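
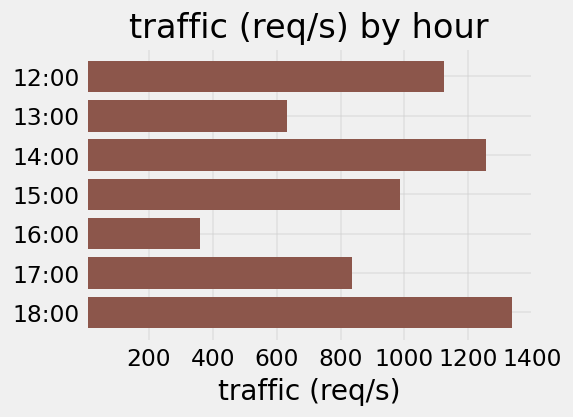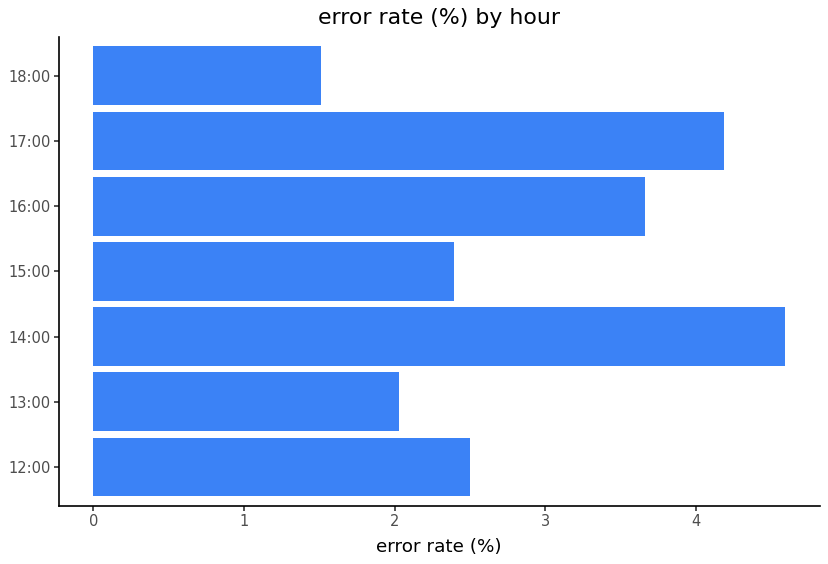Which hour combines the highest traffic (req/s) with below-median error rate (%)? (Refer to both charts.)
18:00

Chart 2 median error rate (%) ≈ 2.5; below-median hours: 13:00, 15:00, 18:00. Among those, 18:00 has the highest traffic (req/s) (≈ 1400).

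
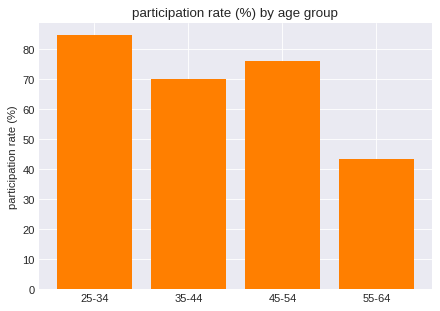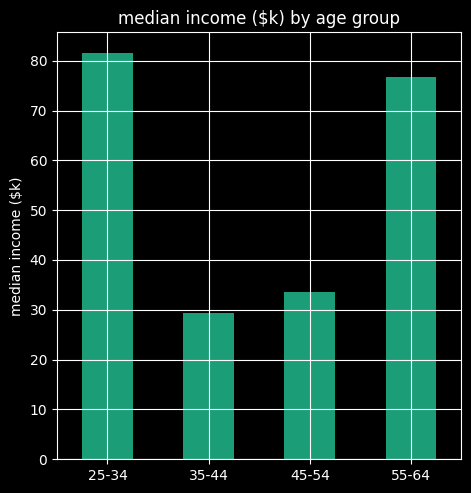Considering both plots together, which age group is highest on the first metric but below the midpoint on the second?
Chart 2 median median income ($k) ≈ 60; below-median age groups: 35-44, 45-54. Among those, 45-54 has the highest participation rate (%) (≈ 80).

45-54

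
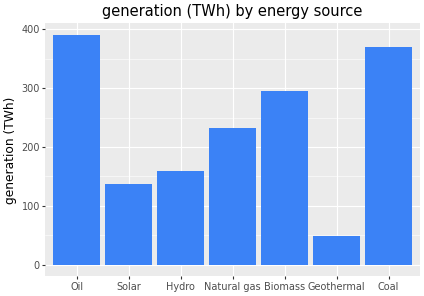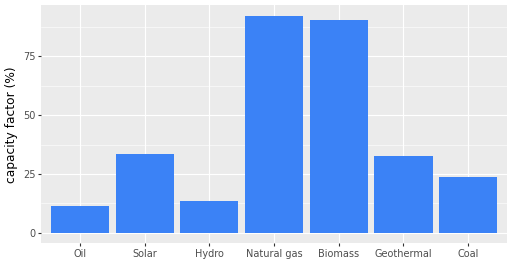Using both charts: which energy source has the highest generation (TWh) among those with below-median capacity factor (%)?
Oil

Chart 2 median capacity factor (%) ≈ 30; below-median energy sources: Oil, Hydro, Coal. Among those, Oil has the highest generation (TWh) (≈ 400).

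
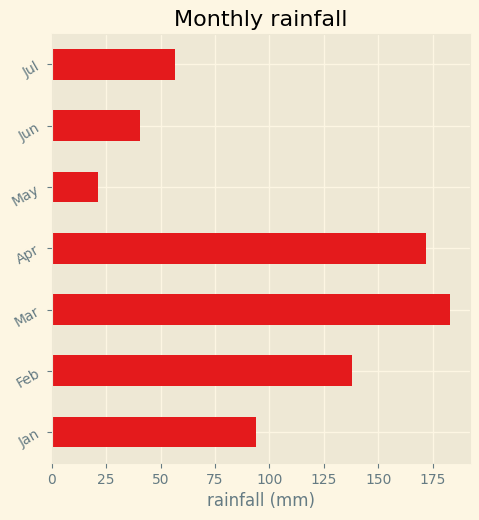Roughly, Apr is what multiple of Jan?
≈ 1.8×

Apr ≈ 180, Jan ≈ 100; 180/100 ≈ 1.8.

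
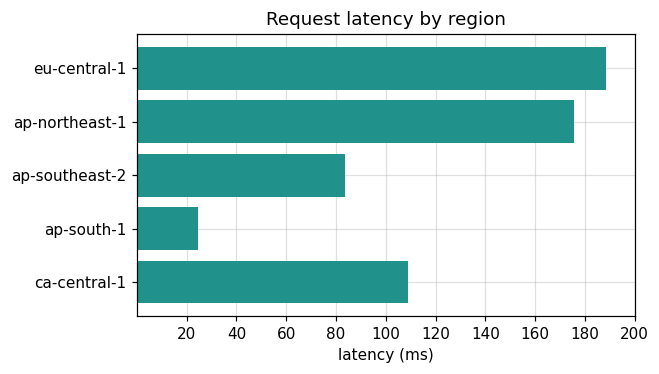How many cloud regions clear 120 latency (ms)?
2

Above 120: eu-central-1, ap-northeast-1.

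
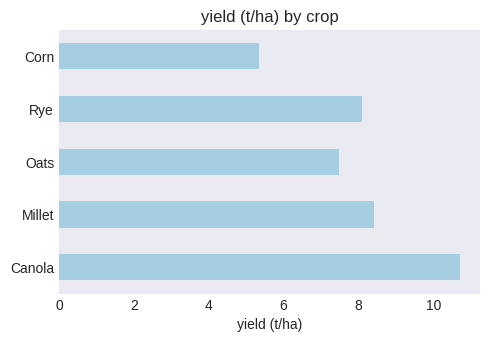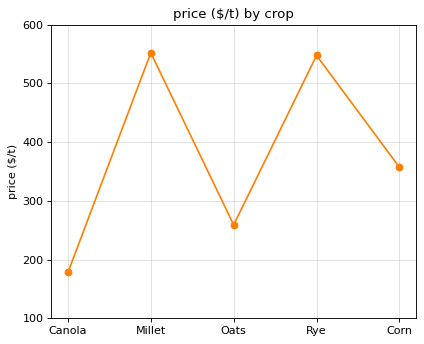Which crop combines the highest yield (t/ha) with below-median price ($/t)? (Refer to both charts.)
Canola

Chart 2 median price ($/t) ≈ 400; below-median crops: Canola, Oats. Among those, Canola has the highest yield (t/ha) (≈ 11).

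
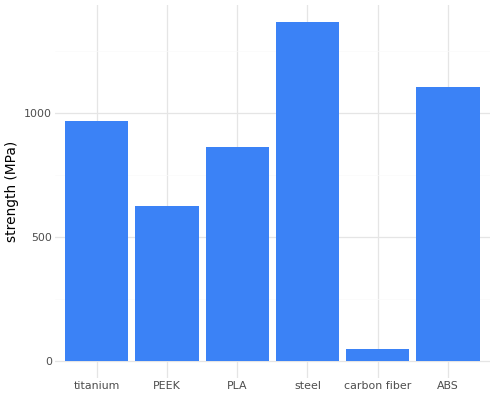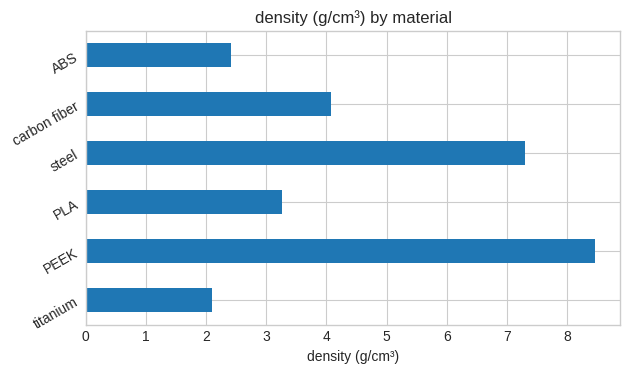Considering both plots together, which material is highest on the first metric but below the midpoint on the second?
Chart 2 median density (g/cm³) ≈ 4; below-median materials: titanium, PLA, ABS. Among those, ABS has the highest strength (MPa) (≈ 1200).

ABS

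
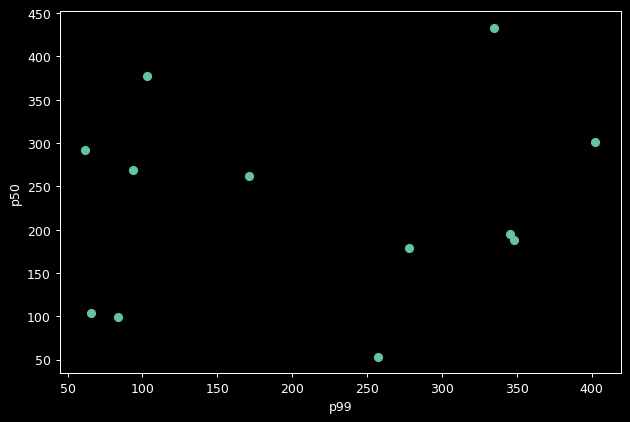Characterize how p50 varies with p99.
no clear correlation

Points are roughly uncorrelated; weak (|r| ≈ 0.1).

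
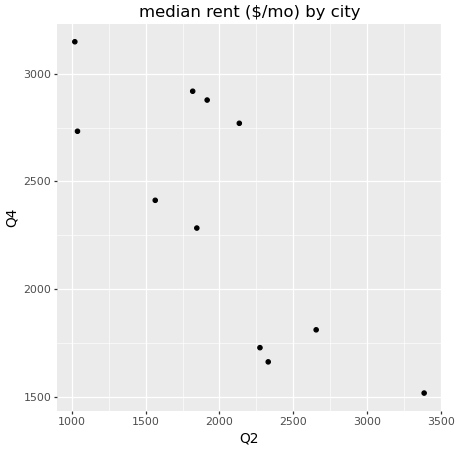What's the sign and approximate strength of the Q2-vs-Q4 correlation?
Points are negatively correlated; strong (|r| ≈ 0.8).

negative, strong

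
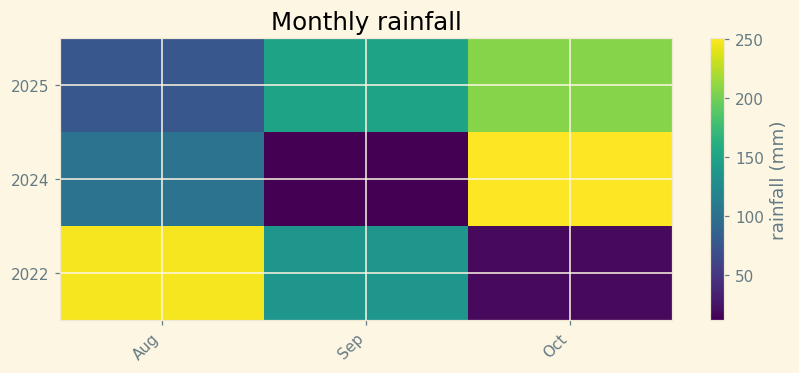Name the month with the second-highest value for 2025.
Sep

Top 3 for 2025: Oct ≈ 200, Sep ≈ 160, Aug ≈ 80.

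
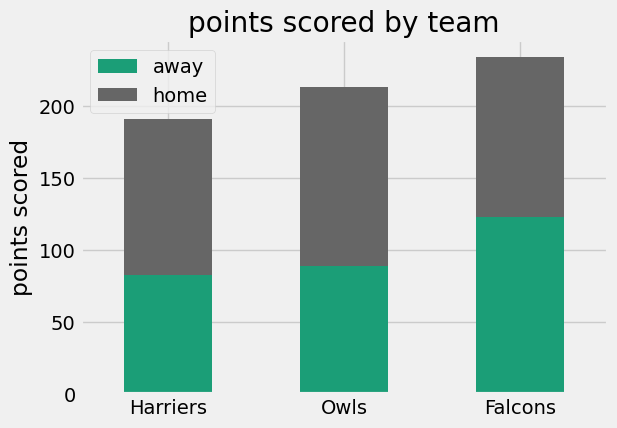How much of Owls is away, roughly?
away top ≈ 80, bottom ≈ 0; segment ≈ 80.

≈ 80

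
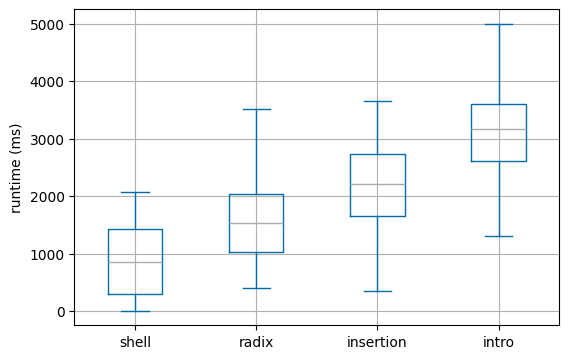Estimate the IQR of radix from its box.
Q3 ≈ 2000, Q1 ≈ 1000; IQR ≈ 1000.

≈ 1000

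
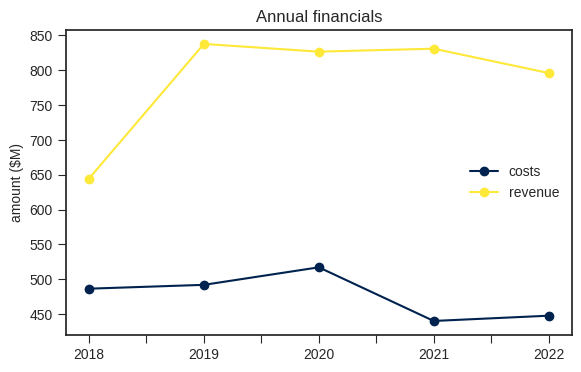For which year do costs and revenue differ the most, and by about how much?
2021: costs ≈ 450, revenue ≈ 850 → gap ≈ 400. Next-largest (2022) is only ≈ 350.

2021, ≈ 400 $M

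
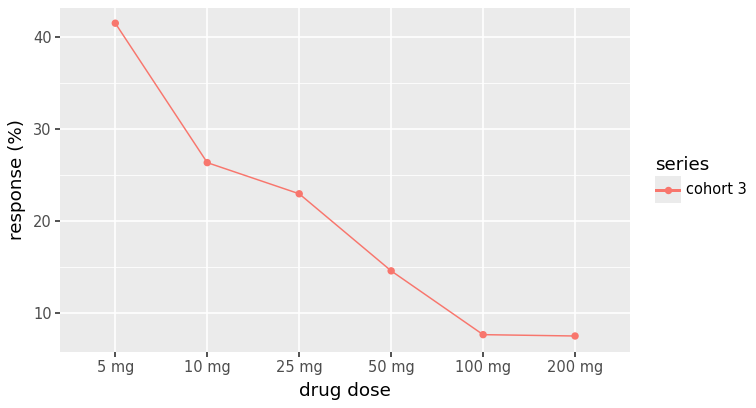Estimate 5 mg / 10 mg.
≈ 1.6×

5 mg ≈ 40, 10 mg ≈ 25; 40/25 ≈ 1.6.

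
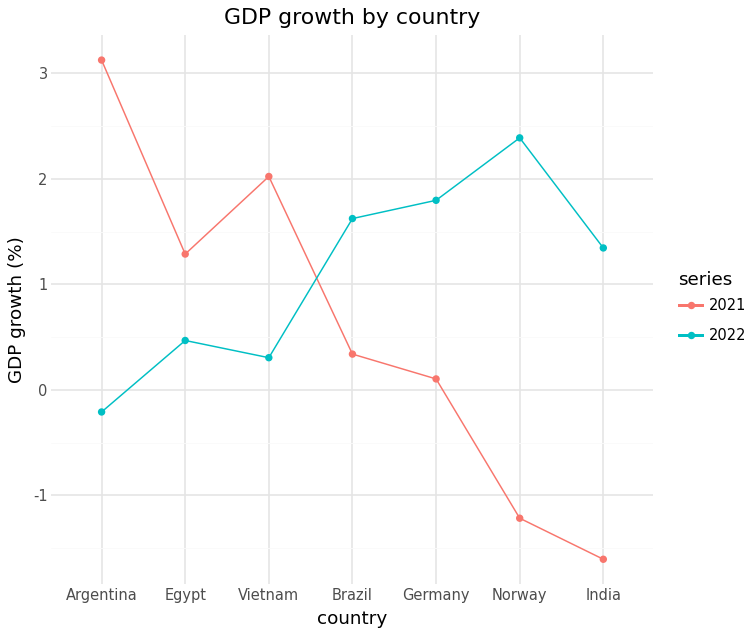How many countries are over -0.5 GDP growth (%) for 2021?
Above -0.5: Argentina, Egypt, Vietnam, Brazil, Germany.

5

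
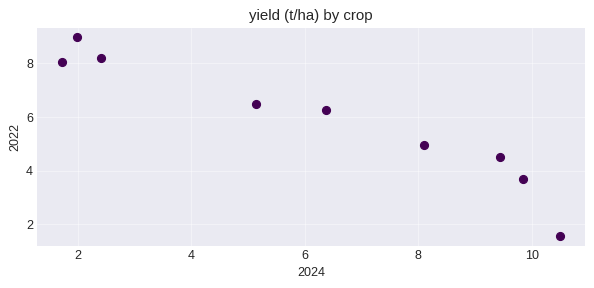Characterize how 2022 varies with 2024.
negative, strong

Points are negatively correlated; strong (|r| ≈ 1.0).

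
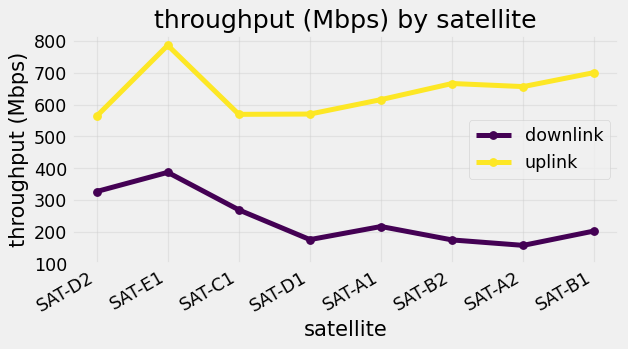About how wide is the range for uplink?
≈ 200

Max SAT-E1 ≈ 800, min SAT-D2 ≈ 600; range ≈ 200.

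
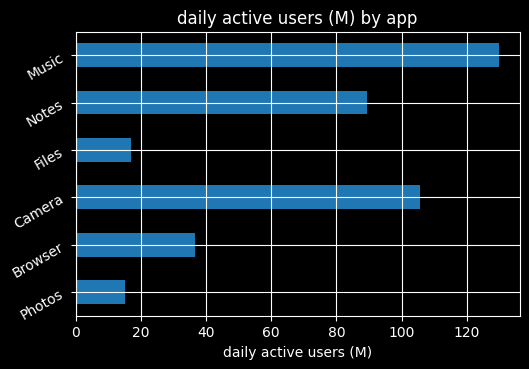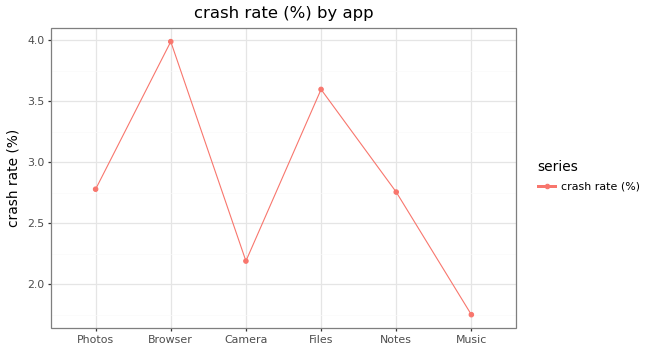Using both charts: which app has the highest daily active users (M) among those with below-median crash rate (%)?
Chart 2 median crash rate (%) ≈ 3; below-median apps: Camera, Notes, Music. Among those, Music has the highest daily active users (M) (≈ 120).

Music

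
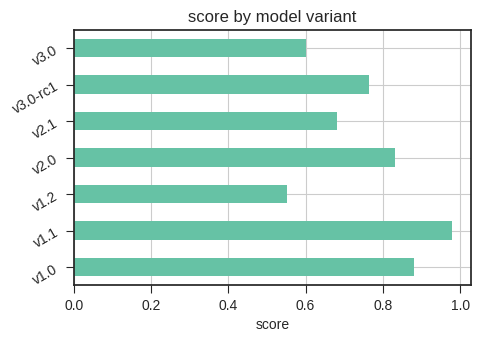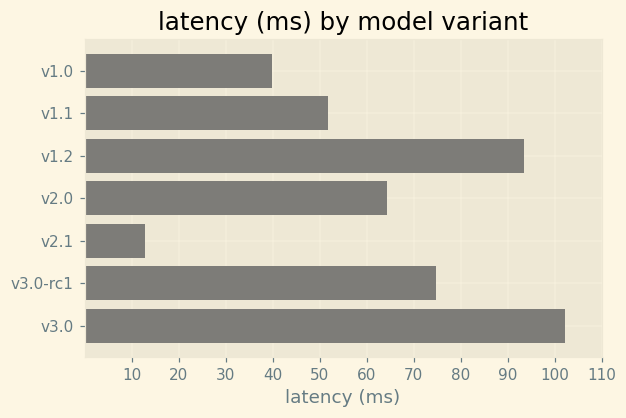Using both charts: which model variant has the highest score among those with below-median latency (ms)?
Chart 2 median latency (ms) ≈ 60; below-median model variants: v1.0, v1.1, v2.1. Among those, v1.1 has the highest score (≈ 1).

v1.1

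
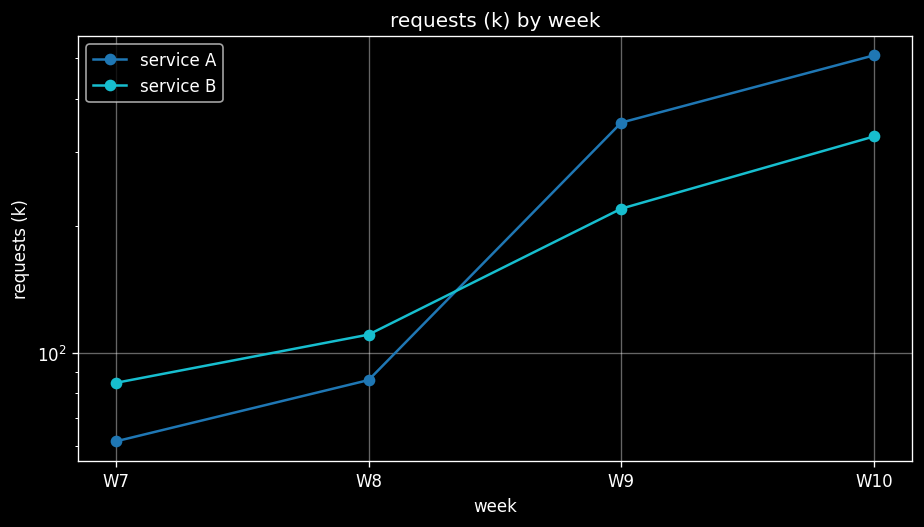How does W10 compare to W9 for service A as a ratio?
≈ 1.43×

W10 ≈ 500, W9 ≈ 350; 500/350 ≈ 1.43.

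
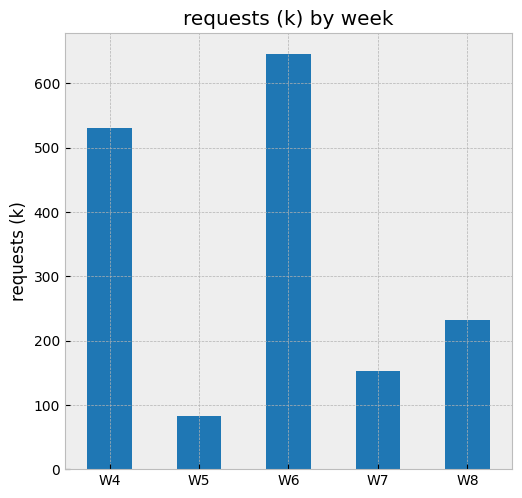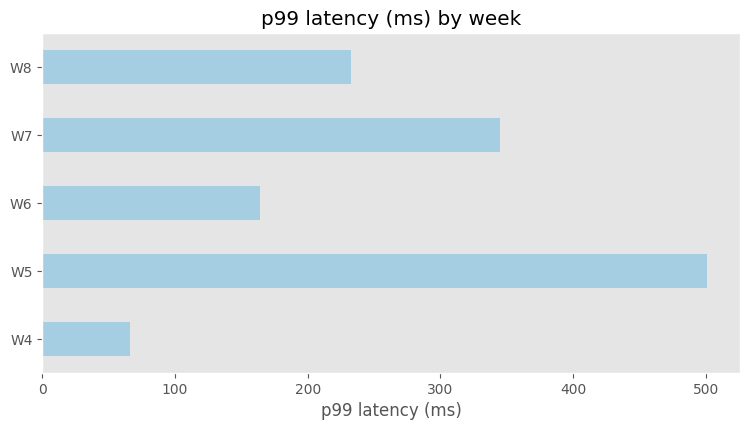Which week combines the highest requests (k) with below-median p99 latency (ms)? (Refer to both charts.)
Chart 2 median p99 latency (ms) ≈ 250; below-median weeks: W4, W6. Among those, W6 has the highest requests (k) (≈ 600).

W6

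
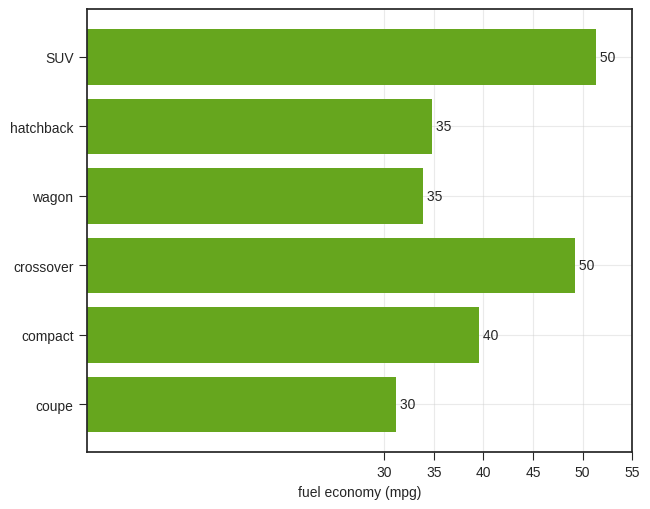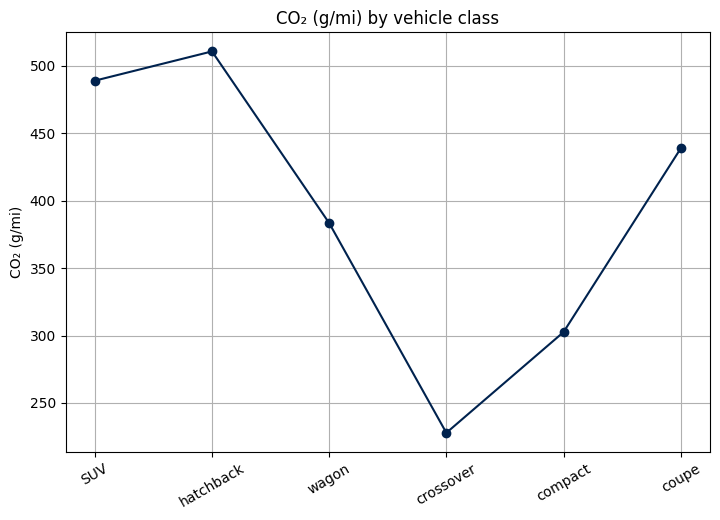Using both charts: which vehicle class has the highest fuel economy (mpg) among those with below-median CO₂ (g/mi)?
crossover

Chart 2 median CO₂ (g/mi) ≈ 400; below-median vehicle classes: wagon, crossover, compact. Among those, crossover has the highest fuel economy (mpg) (≈ 50).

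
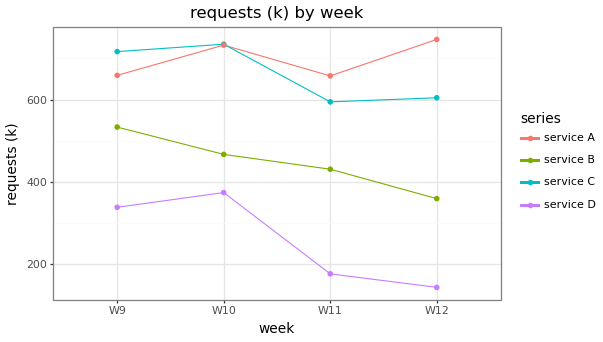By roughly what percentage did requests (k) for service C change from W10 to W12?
≈ -14.3%

W10 ≈ 700, W12 ≈ 600; (600 − 700) / 700 ≈ -14.3%.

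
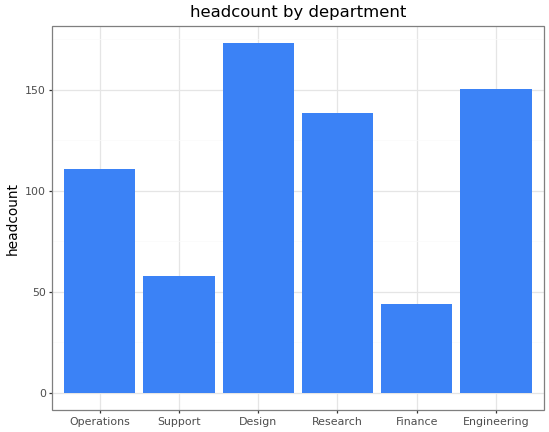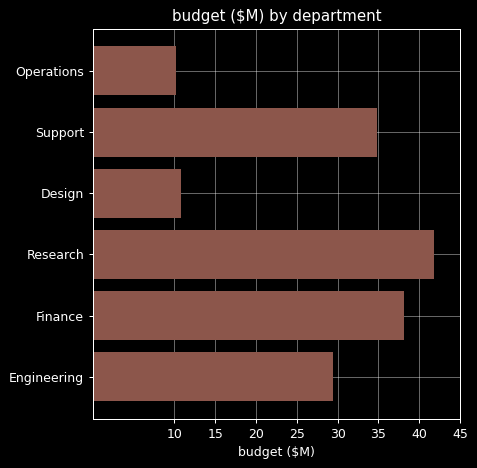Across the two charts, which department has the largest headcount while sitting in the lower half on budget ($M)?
Design

Chart 2 median budget ($M) ≈ 30; below-median departments: Operations, Design, Engineering. Among those, Design has the highest headcount (≈ 180).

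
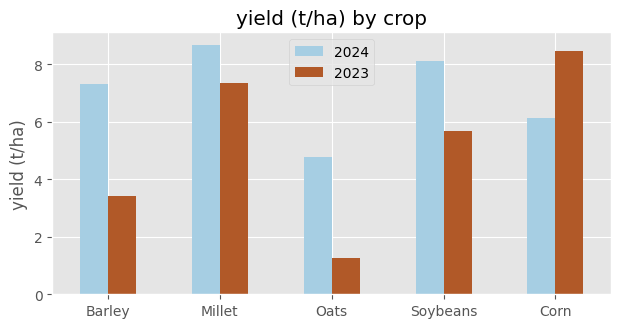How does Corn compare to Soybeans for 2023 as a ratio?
Corn ≈ 8, Soybeans ≈ 6; 8/6 ≈ 1.33.

≈ 1.33×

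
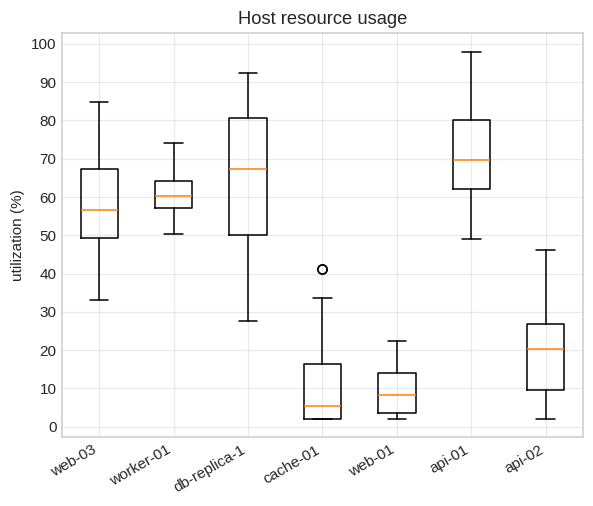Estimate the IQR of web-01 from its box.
Q3 ≈ 10, Q1 ≈ 0; IQR ≈ 10.

≈ 10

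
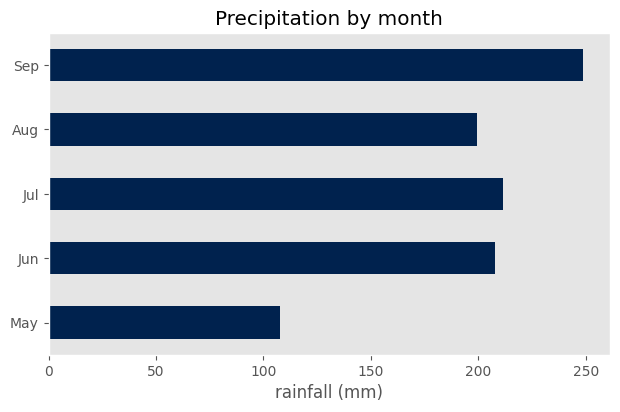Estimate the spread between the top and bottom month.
Max Sep ≈ 250, min May ≈ 100; range ≈ 150.

≈ 150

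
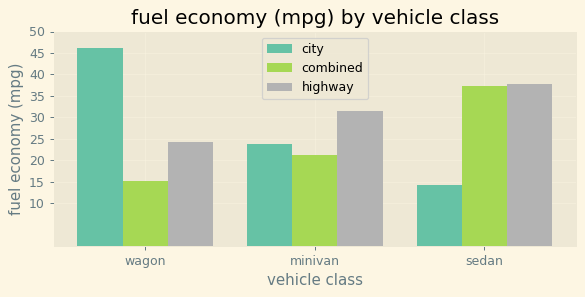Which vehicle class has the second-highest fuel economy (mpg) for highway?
minivan

Top 3 for highway: sedan ≈ 40, minivan ≈ 30, wagon ≈ 25.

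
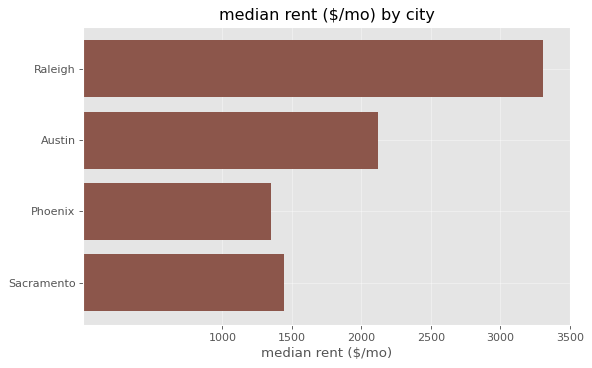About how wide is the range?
≈ 2000

Max Raleigh ≈ 3500, min Phoenix ≈ 1500; range ≈ 2000.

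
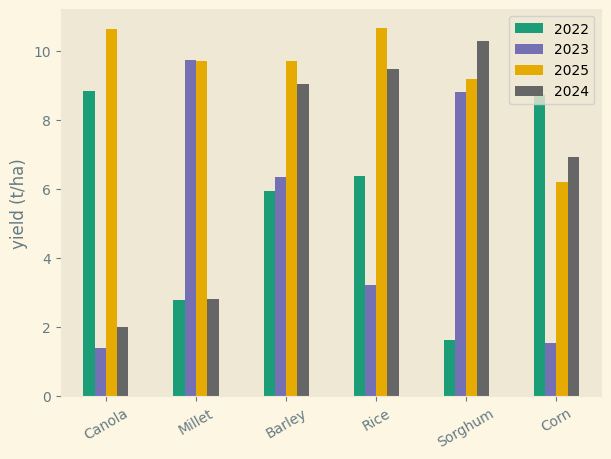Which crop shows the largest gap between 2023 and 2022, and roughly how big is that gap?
Canola, ≈ 8 t/ha

Canola: 2023 ≈ 1, 2022 ≈ 9 → gap ≈ 8. Next-largest (Corn) is only ≈ 7.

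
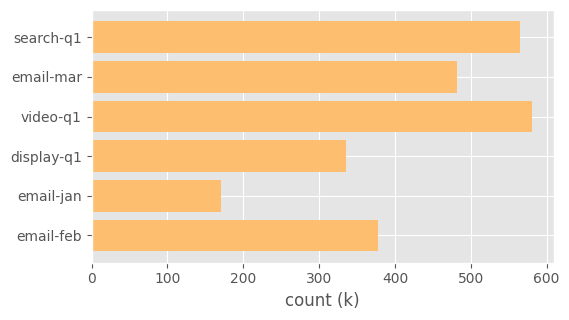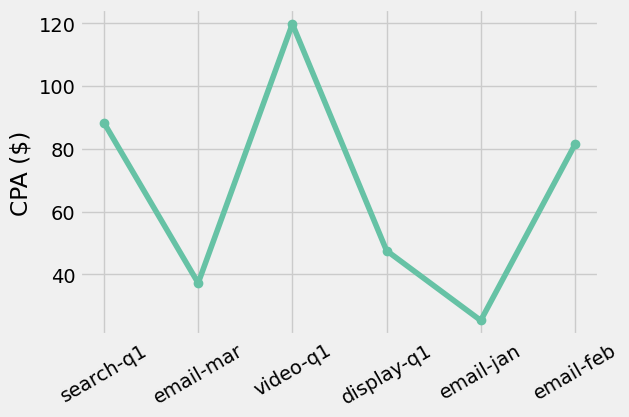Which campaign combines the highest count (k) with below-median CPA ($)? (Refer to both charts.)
email-mar

Chart 2 median CPA ($) ≈ 60; below-median campaigns: email-mar, display-q1, email-jan. Among those, email-mar has the highest count (k) (≈ 500).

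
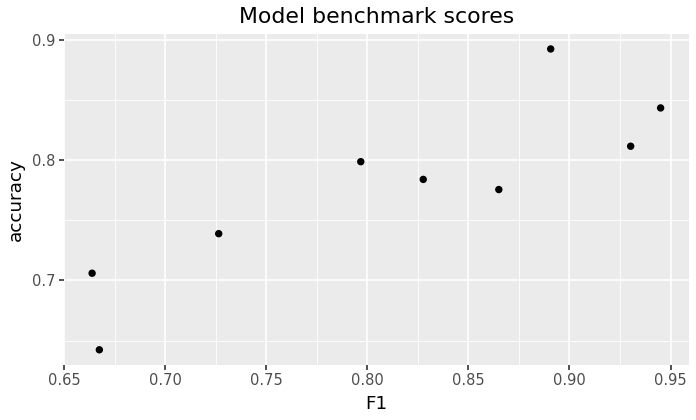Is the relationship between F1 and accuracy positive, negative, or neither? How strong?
Points are positively correlated; strong (|r| ≈ 0.9).

positive, strong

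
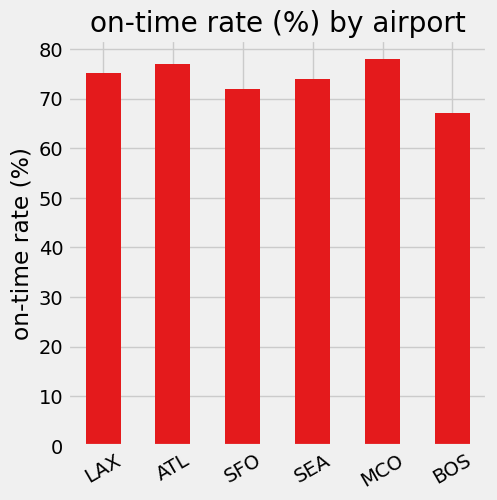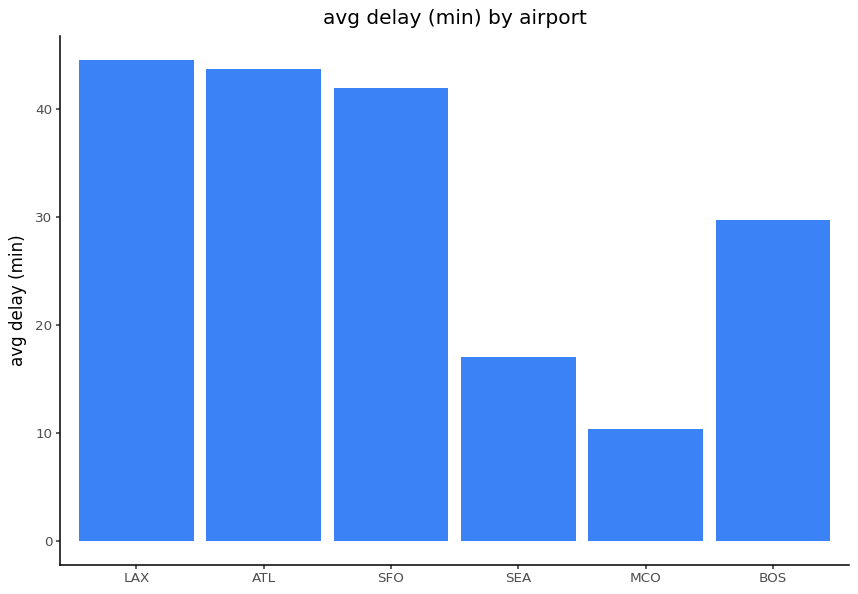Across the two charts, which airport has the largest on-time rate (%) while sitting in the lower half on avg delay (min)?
Chart 2 median avg delay (min) ≈ 35; below-median airports: SEA, MCO, BOS. Among those, MCO has the highest on-time rate (%) (≈ 80).

MCO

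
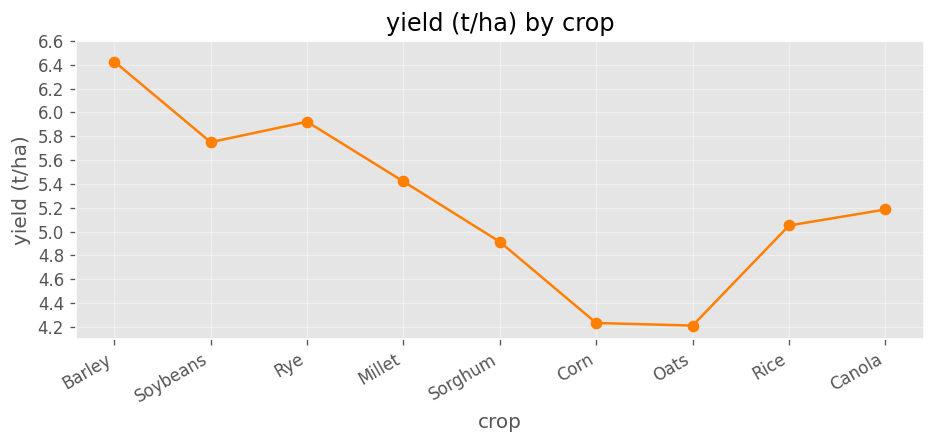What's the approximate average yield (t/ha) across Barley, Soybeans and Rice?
(6.4 + 5.8 + 5.0) / 3 ≈ 5.73.

≈ 5.73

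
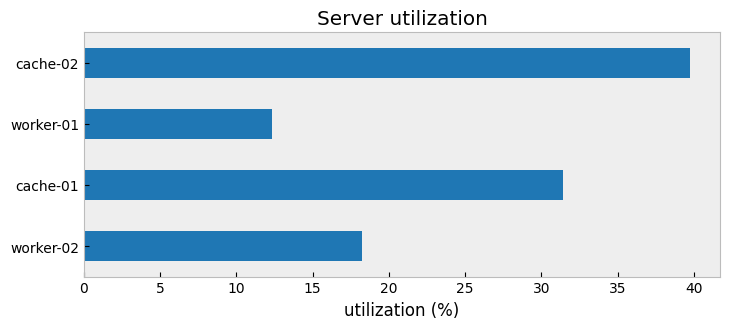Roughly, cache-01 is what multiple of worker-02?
cache-01 ≈ 30, worker-02 ≈ 20; 30/20 ≈ 1.5.

≈ 1.5×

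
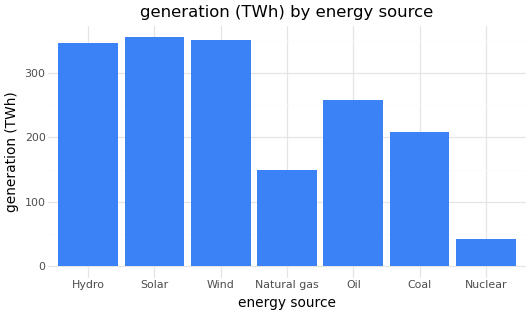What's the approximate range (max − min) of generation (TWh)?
Max Solar ≈ 350, min Nuclear ≈ 50; range ≈ 300.

≈ 300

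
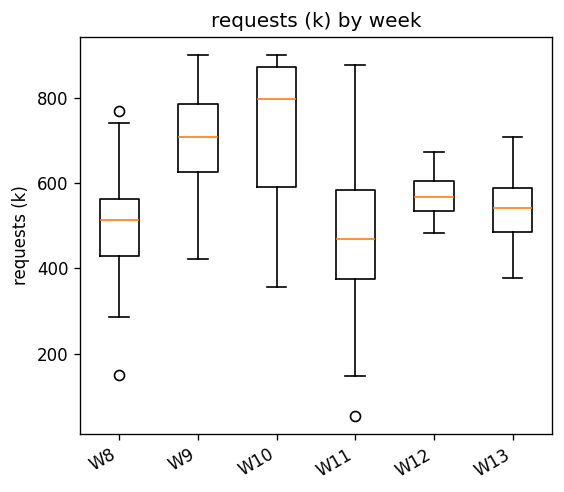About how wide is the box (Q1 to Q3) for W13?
Q3 ≈ 600, Q1 ≈ 500; IQR ≈ 100.

≈ 100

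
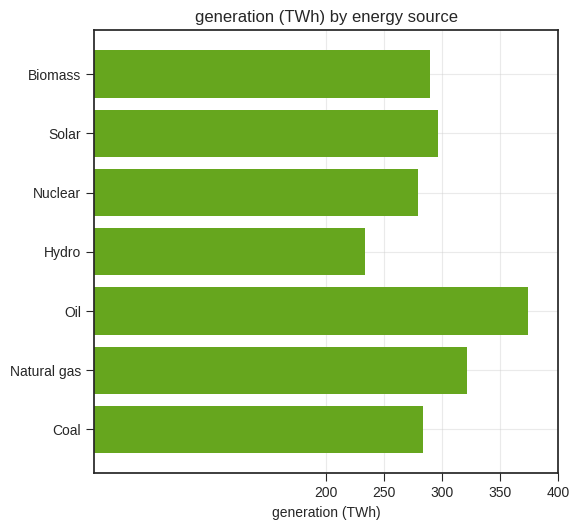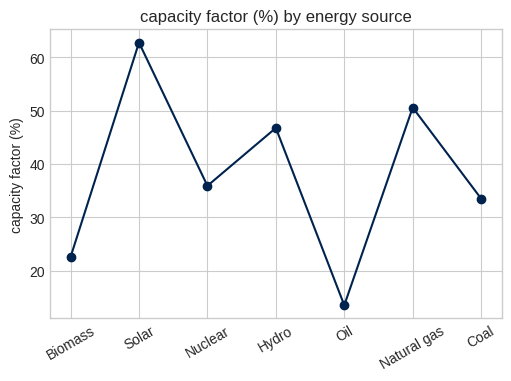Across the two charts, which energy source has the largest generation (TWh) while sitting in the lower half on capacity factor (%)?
Chart 2 median capacity factor (%) ≈ 40; below-median energy sources: Biomass, Oil, Coal. Among those, Oil has the highest generation (TWh) (≈ 350).

Oil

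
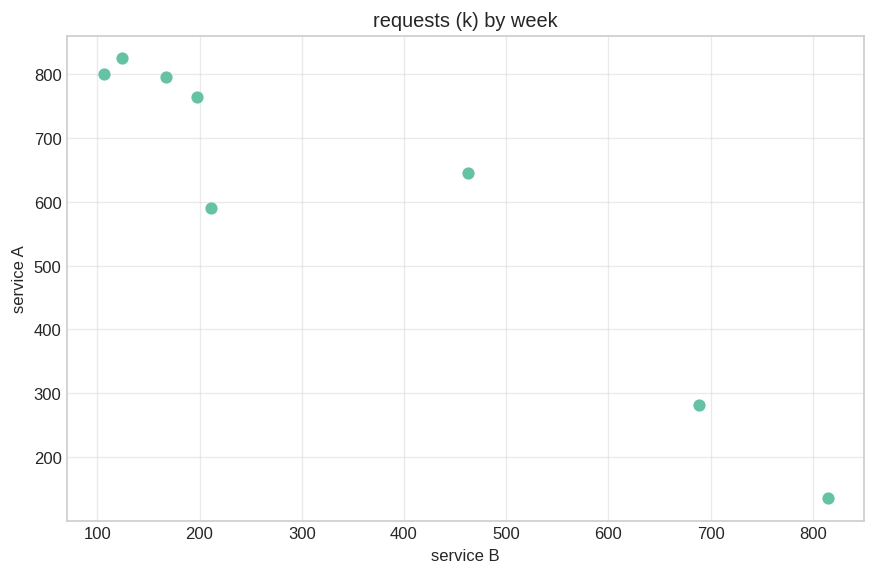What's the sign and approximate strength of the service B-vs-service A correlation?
Points are negatively correlated; strong (|r| ≈ 1.0).

negative, strong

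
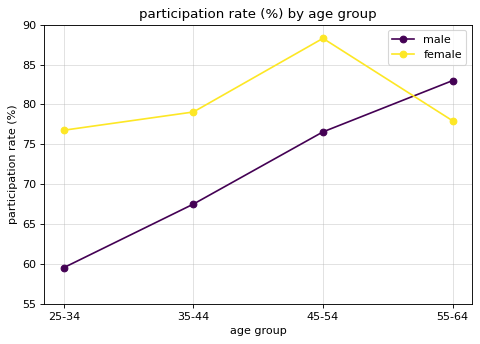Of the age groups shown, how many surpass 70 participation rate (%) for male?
2

Above 70: 45-54, 55-64.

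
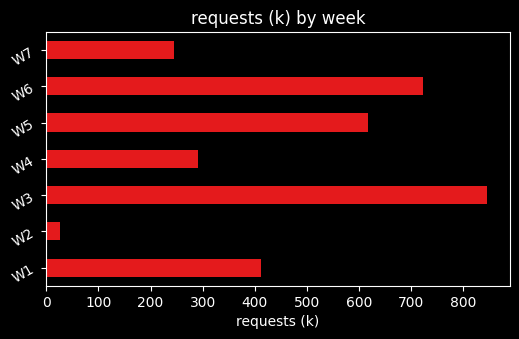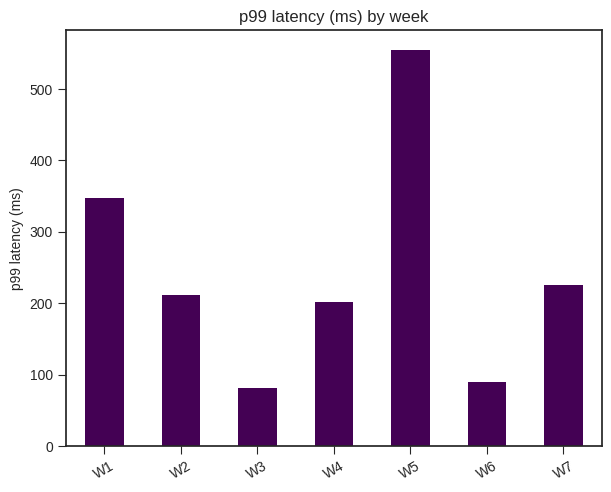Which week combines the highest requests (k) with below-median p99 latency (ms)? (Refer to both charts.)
Chart 2 median p99 latency (ms) ≈ 200; below-median weeks: W3, W4, W6. Among those, W3 has the highest requests (k) (≈ 800).

W3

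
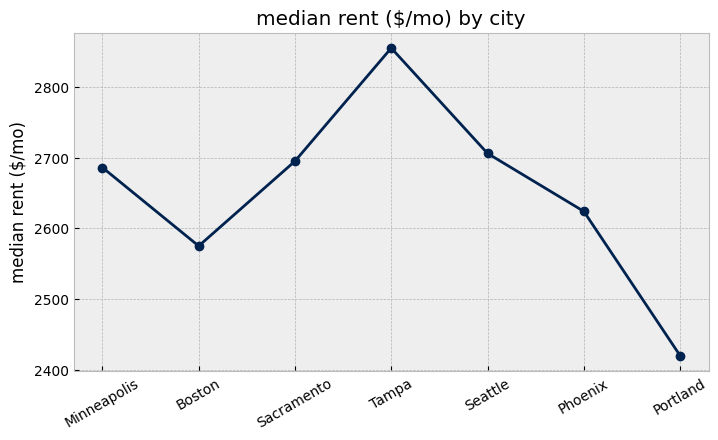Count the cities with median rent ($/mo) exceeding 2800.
1

Above 2800: Tampa.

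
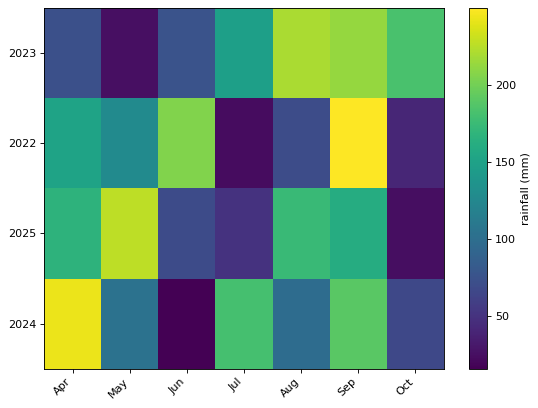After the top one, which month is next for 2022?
Jun

Top 3 for 2022: Sep ≈ 240, Jun ≈ 200, Apr ≈ 160.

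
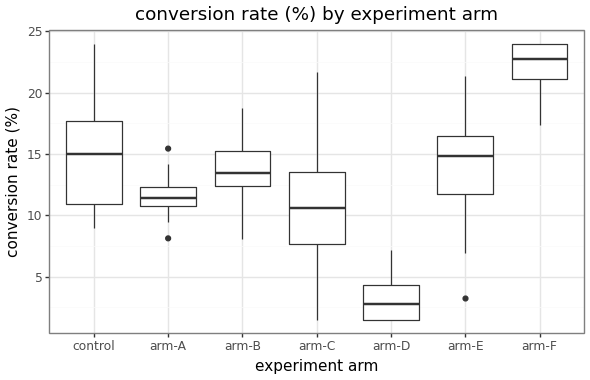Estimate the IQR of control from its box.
≈ 8

Q3 ≈ 18, Q1 ≈ 10; IQR ≈ 8.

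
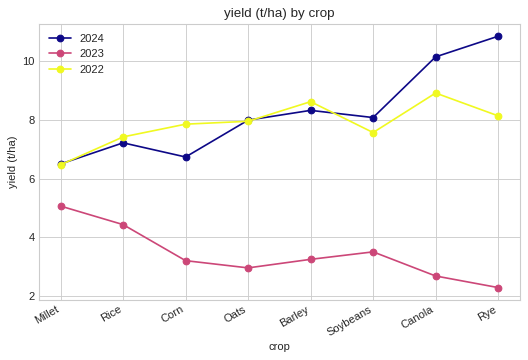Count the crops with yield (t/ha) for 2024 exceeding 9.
2

Above 9: Canola, Rye.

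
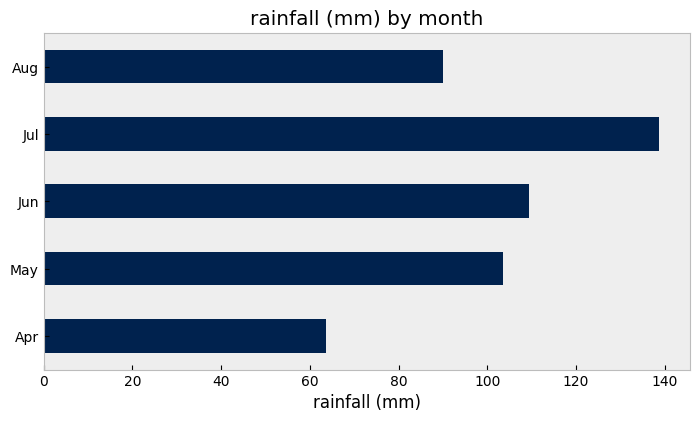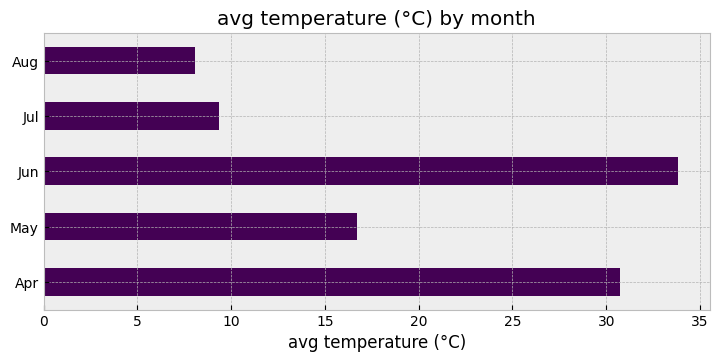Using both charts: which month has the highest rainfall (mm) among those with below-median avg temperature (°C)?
Chart 2 median avg temperature (°C) ≈ 15; below-median months: Jul, Aug. Among those, Jul has the highest rainfall (mm) (≈ 140).

Jul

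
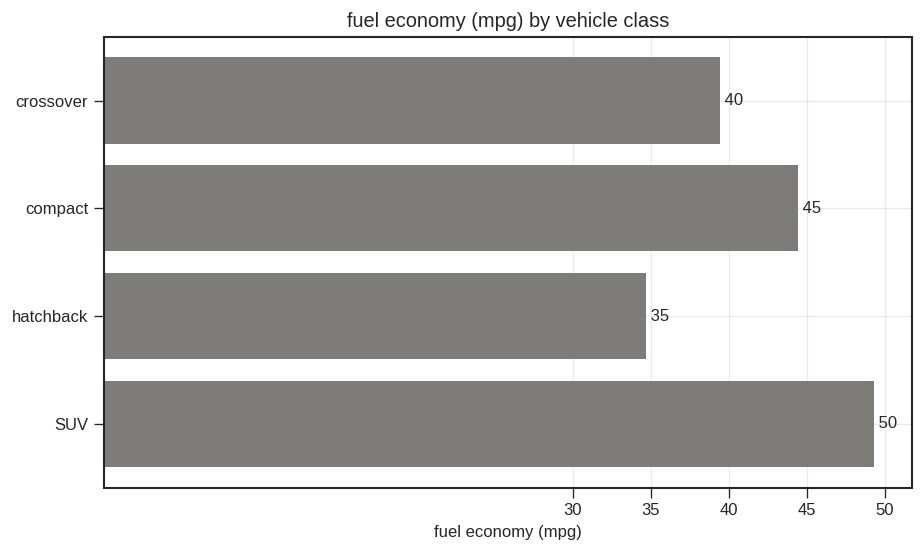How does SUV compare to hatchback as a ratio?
≈ 1.43×

SUV ≈ 50, hatchback ≈ 35; 50/35 ≈ 1.43.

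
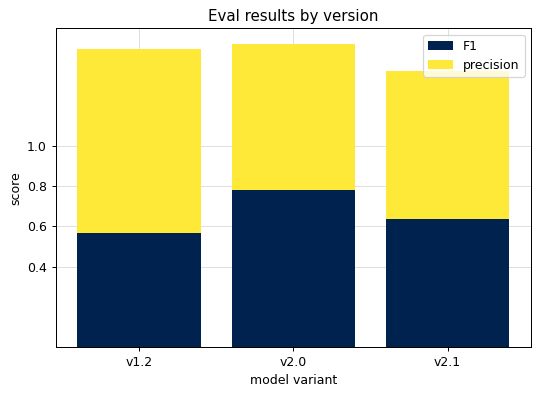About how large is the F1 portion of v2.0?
F1 top ≈ 0.8, bottom ≈ 0.0; segment ≈ 0.8.

≈ 0.8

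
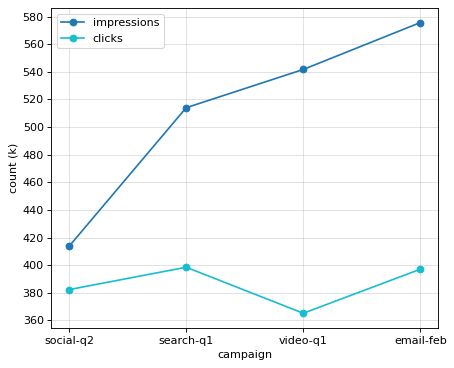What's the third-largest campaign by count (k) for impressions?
search-q1

Top 4 for impressions: email-feb ≈ 580, video-q1 ≈ 540, search-q1 ≈ 520, social-q2 ≈ 420.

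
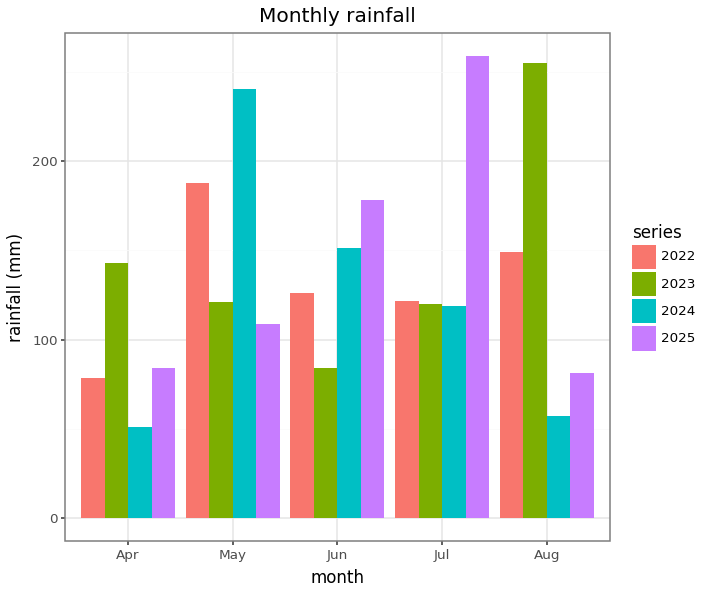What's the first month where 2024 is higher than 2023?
Apr: 2024 ≈ 50 vs 2023 ≈ 150 (not yet); May: 2024 ≈ 250 vs 2023 ≈ 125 (first crossover).

May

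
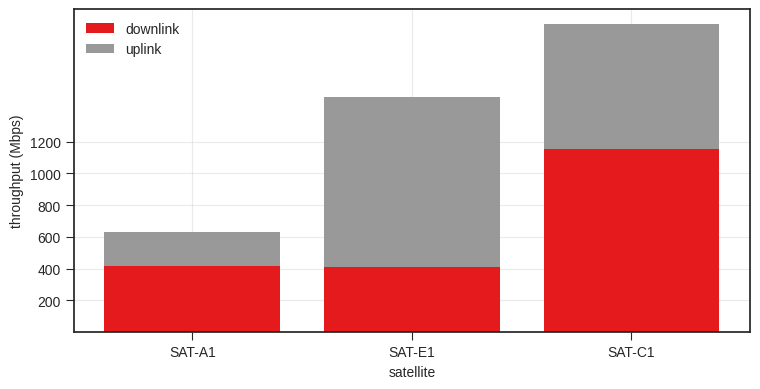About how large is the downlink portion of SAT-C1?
≈ 1200

downlink top ≈ 1200, bottom ≈ 0; segment ≈ 1200.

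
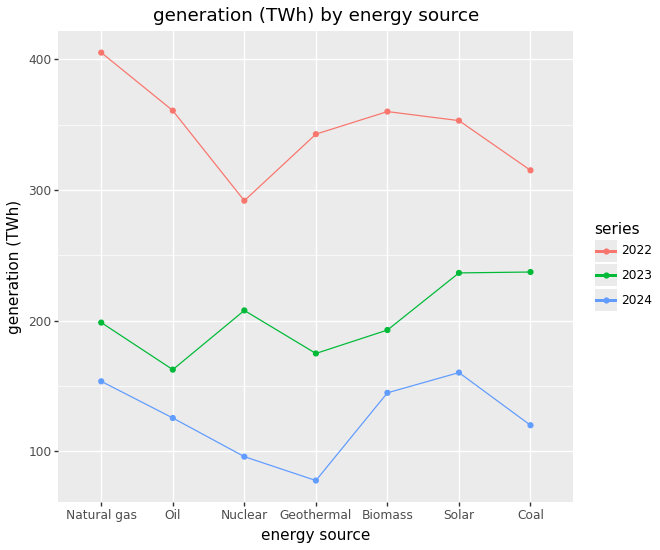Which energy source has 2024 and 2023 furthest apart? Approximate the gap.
Coal, ≈ 150 TWh

Coal: 2024 ≈ 100, 2023 ≈ 250 → gap ≈ 150. Next-largest (Nuclear) is only ≈ 100.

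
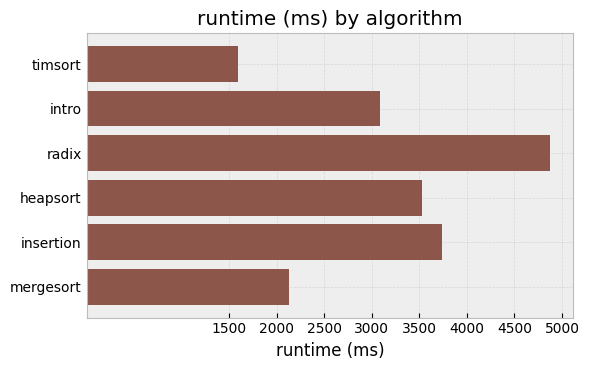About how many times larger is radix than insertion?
≈ 1.43×

radix ≈ 5000, insertion ≈ 3500; 5000/3500 ≈ 1.43.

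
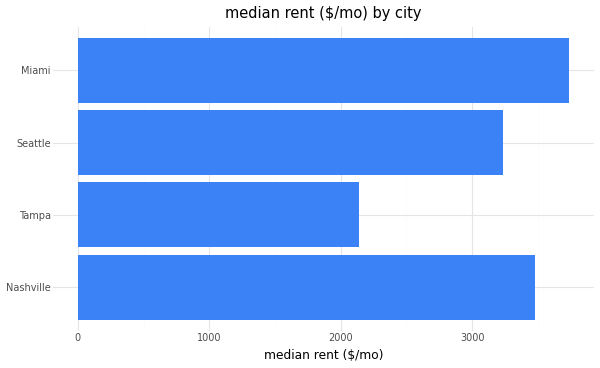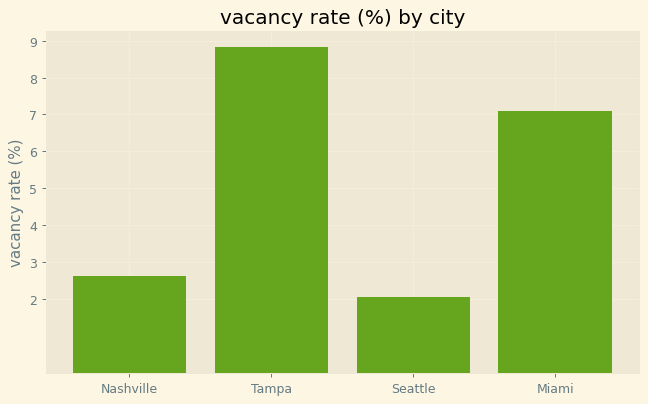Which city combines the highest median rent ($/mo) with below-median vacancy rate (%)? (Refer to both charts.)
Nashville

Chart 2 median vacancy rate (%) ≈ 5; below-median cities: Nashville, Seattle. Among those, Nashville has the highest median rent ($/mo) (≈ 3500).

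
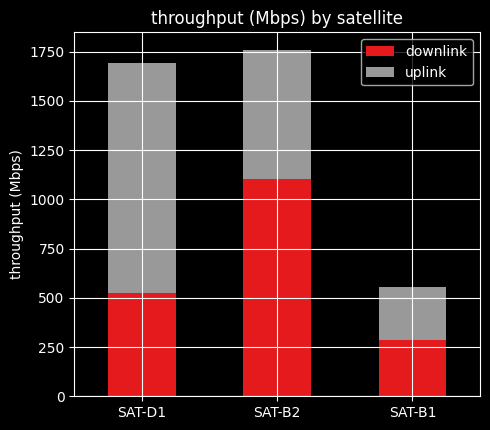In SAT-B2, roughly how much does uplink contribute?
uplink top ≈ 1800, bottom ≈ 1200; segment ≈ 600.

≈ 600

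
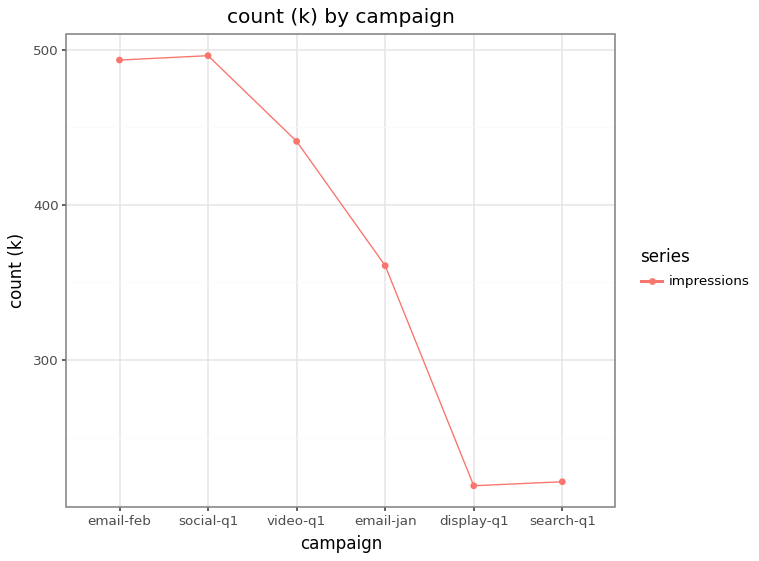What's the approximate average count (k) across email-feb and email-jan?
(500 + 350) / 2 ≈ 425.

≈ 425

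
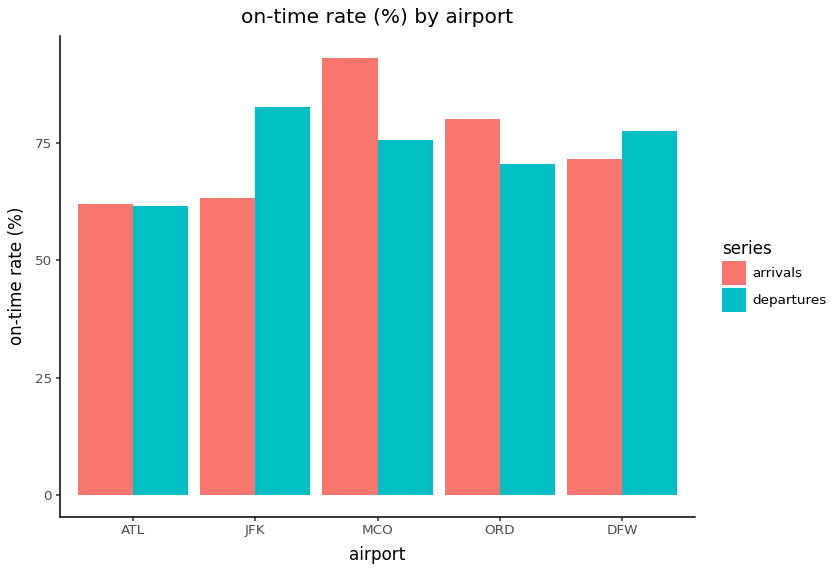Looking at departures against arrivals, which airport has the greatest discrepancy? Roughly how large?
JFK: departures ≈ 80, arrivals ≈ 60 → gap ≈ 20. Next-largest (MCO) is only ≈ 10.

JFK, ≈ 20 %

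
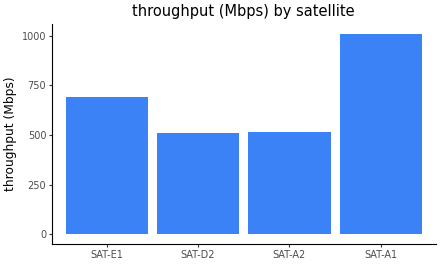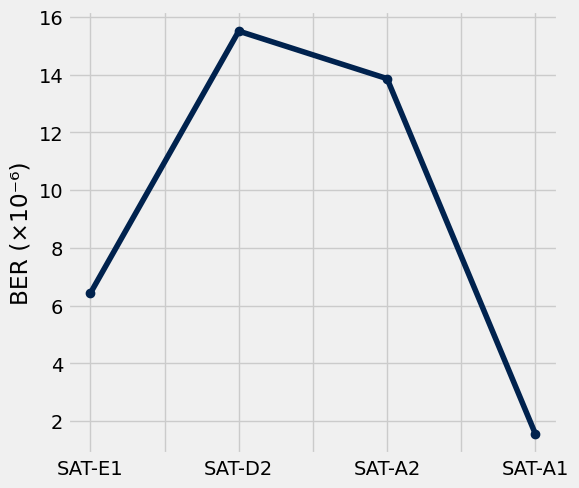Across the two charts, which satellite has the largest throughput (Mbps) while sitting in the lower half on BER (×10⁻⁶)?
SAT-A1

Chart 2 median BER (×10⁻⁶) ≈ 10; below-median satellites: SAT-E1, SAT-A1. Among those, SAT-A1 has the highest throughput (Mbps) (≈ 1000).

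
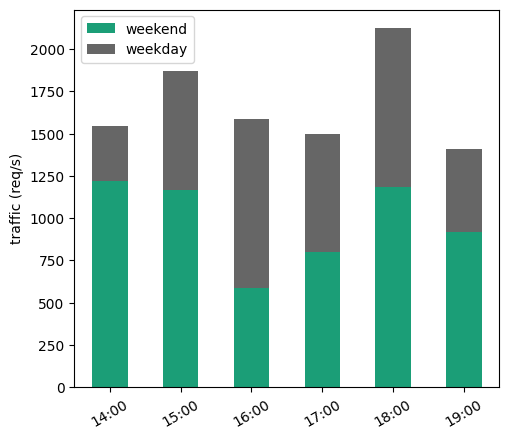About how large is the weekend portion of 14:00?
≈ 1200

weekend top ≈ 1200, bottom ≈ 0; segment ≈ 1200.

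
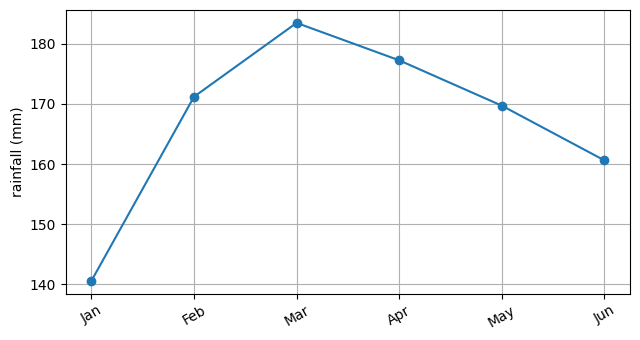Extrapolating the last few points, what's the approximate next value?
≈ 152.5

Last three: 175, 170, 160 → slope ≈ -7.5/step → next ≈ 152.5.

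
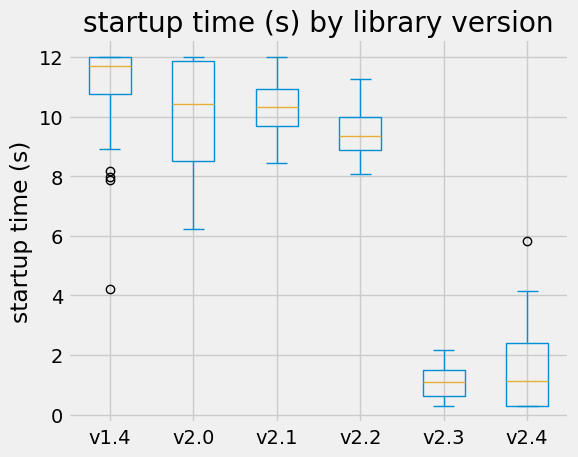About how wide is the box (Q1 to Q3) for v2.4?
≈ 2

Q3 ≈ 2, Q1 ≈ 0; IQR ≈ 2.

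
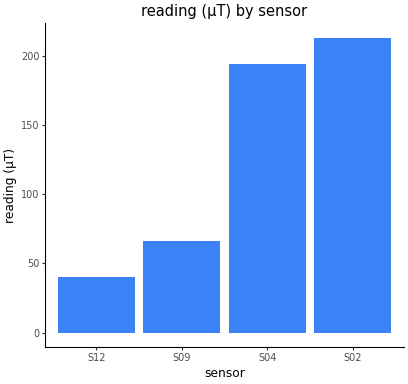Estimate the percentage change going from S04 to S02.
≈ +10%

S04 ≈ 200, S02 ≈ 220; (220 − 200) / 200 ≈ +10%.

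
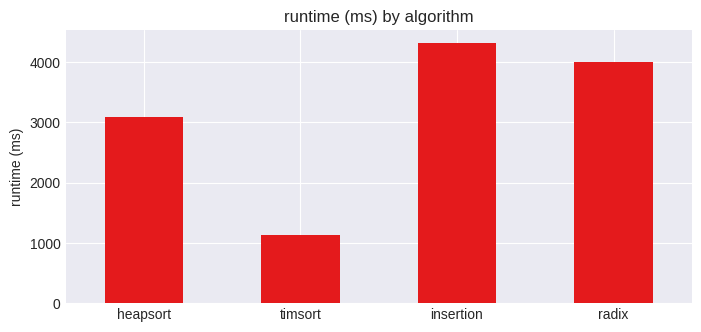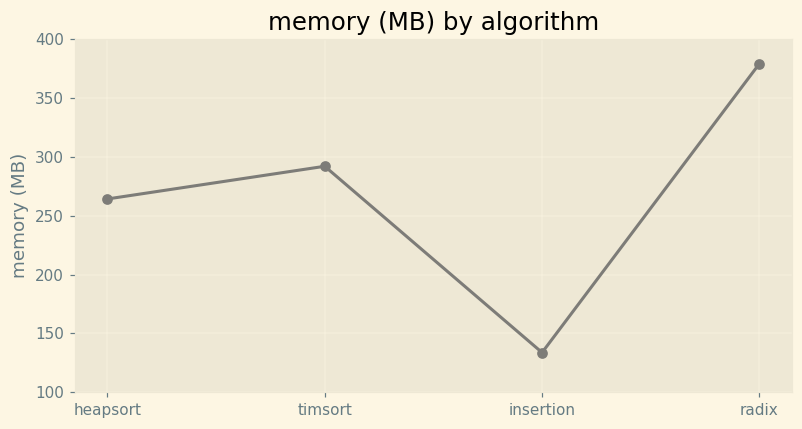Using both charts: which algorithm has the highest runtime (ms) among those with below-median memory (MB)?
insertion

Chart 2 median memory (MB) ≈ 300; below-median algorithms: heapsort, insertion. Among those, insertion has the highest runtime (ms) (≈ 4500).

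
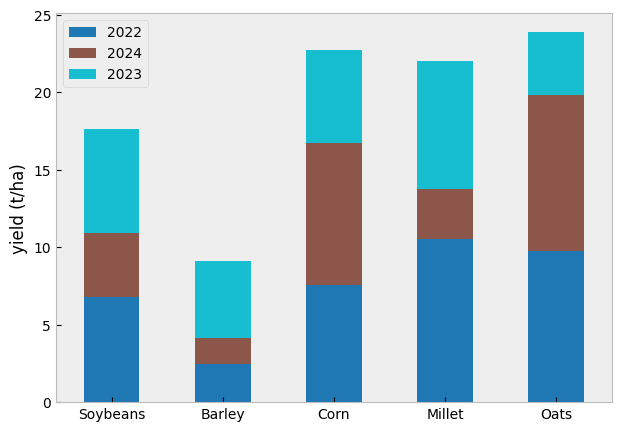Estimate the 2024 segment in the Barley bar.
2024 top ≈ 4, bottom ≈ 2; segment ≈ 2.

≈ 2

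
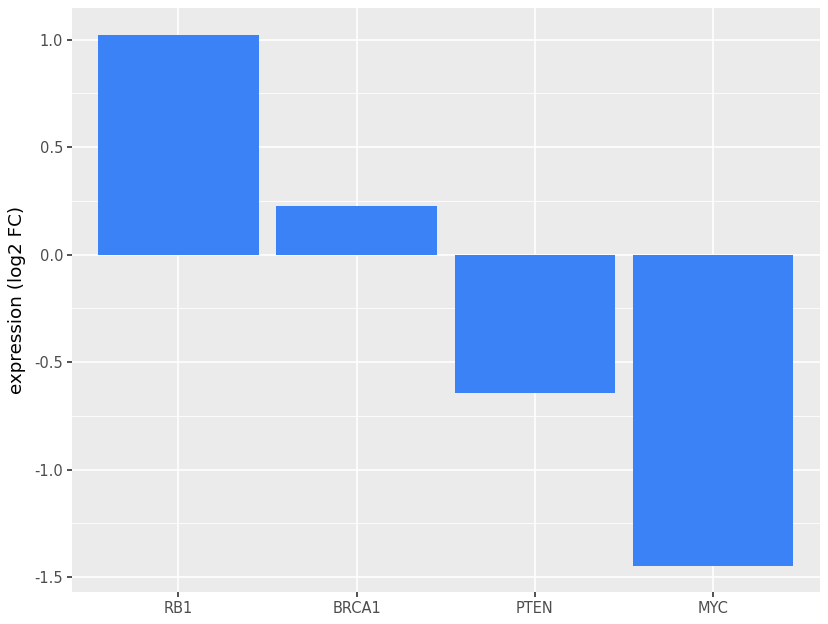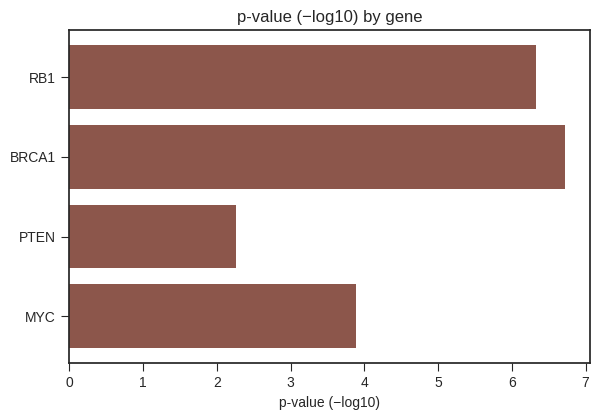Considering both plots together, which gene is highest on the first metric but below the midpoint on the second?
PTEN

Chart 2 median p-value (−log10) ≈ 5; below-median genes: PTEN, MYC. Among those, PTEN has the highest expression (log2 FC) (≈ -0.6).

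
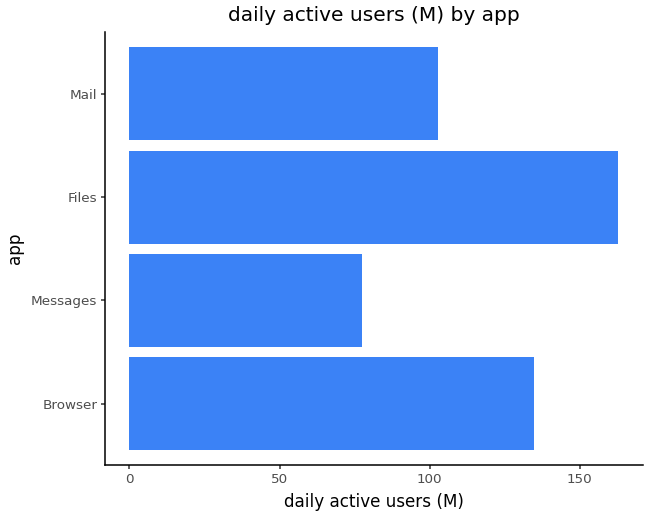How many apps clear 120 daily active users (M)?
2

Above 120: Browser, Files.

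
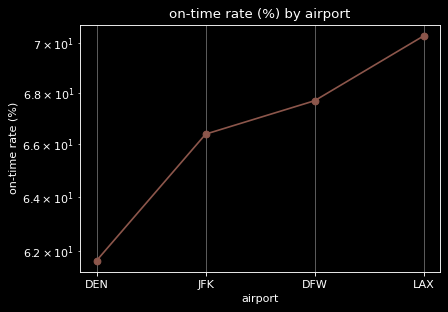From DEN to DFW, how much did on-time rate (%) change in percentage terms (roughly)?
DEN ≈ 62, DFW ≈ 68; (68 − 62) / 62 ≈ +9.7%.

≈ +9.7%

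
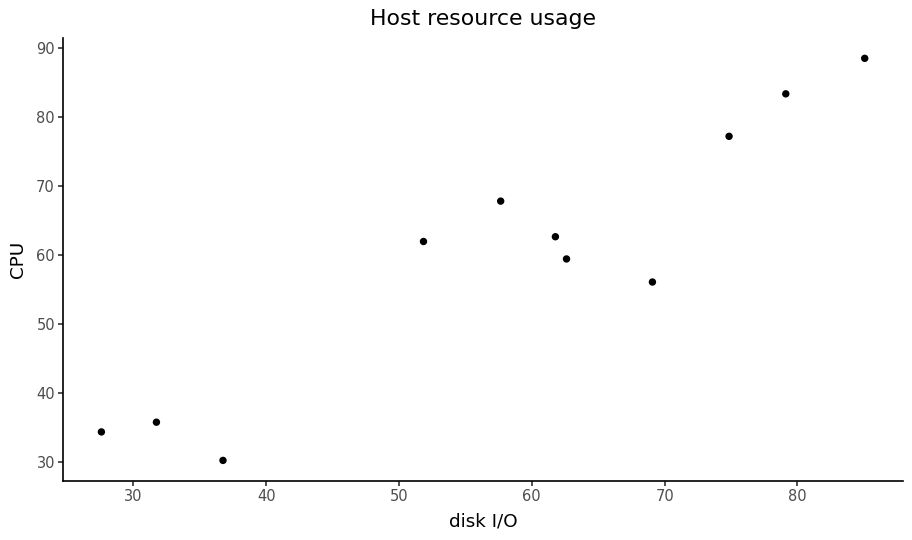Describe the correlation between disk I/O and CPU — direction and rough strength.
positive, strong

Points are positively correlated; strong (|r| ≈ 0.9).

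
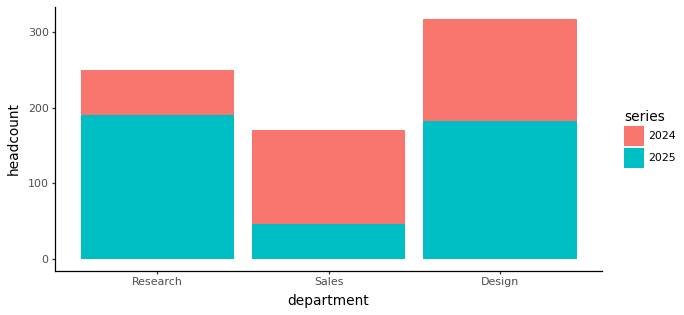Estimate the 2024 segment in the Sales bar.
2024 top ≈ 150, bottom ≈ 50; segment ≈ 100.

≈ 100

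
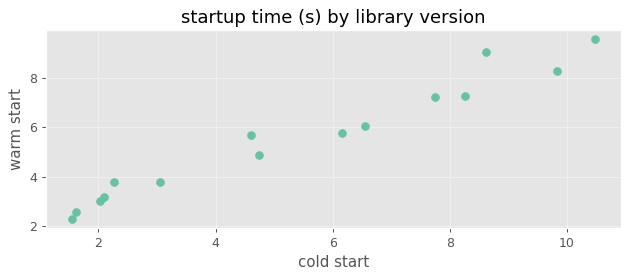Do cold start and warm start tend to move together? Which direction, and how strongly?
Points are positively correlated; strong (|r| ≈ 1.0).

positive, strong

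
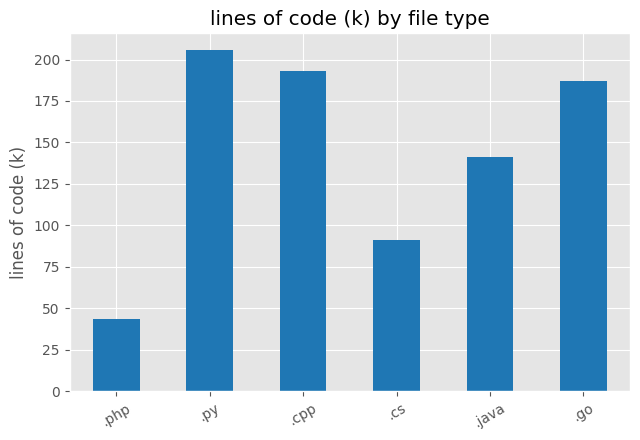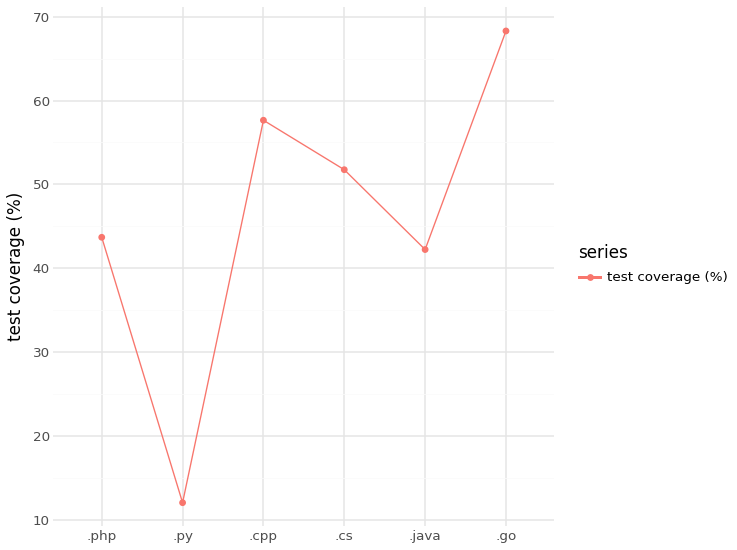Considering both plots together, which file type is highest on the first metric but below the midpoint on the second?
.py

Chart 2 median test coverage (%) ≈ 50; below-median file types: .php, .py, .java. Among those, .py has the highest lines of code (k) (≈ 200).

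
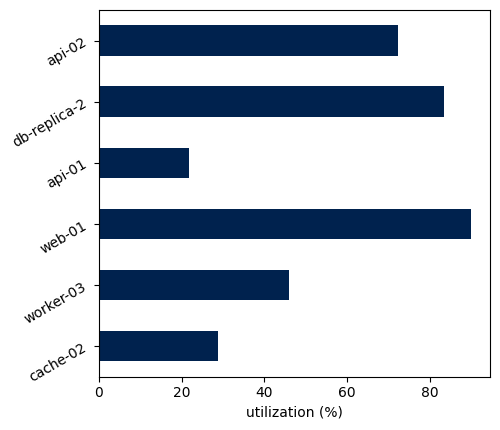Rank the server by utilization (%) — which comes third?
Top 4: web-01 ≈ 90, db-replica-2 ≈ 80, api-02 ≈ 70, worker-03 ≈ 50.

api-02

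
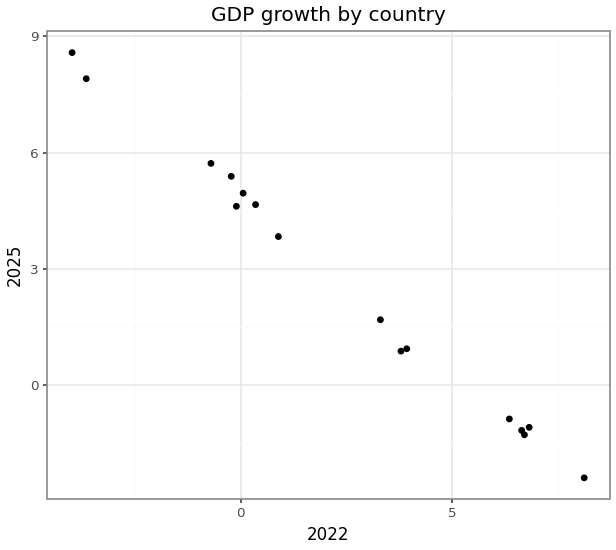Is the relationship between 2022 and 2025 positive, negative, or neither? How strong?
negative, strong

Points are negatively correlated; strong (|r| ≈ 1.0).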